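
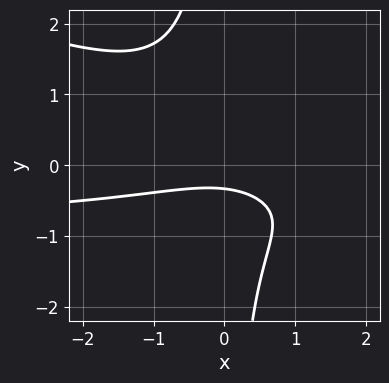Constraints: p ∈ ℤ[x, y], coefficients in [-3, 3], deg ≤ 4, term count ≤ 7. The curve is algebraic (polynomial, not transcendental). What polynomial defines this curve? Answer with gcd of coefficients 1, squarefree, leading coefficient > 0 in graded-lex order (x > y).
x^2*y + 3*x*y^2 + x^2 + 3*y + 1

Degree: no degree-2 curve has this shape, so deg p = 3.
From the axis intercepts and sections: no x-intercept at any integer in the box.
Putting this together gives p.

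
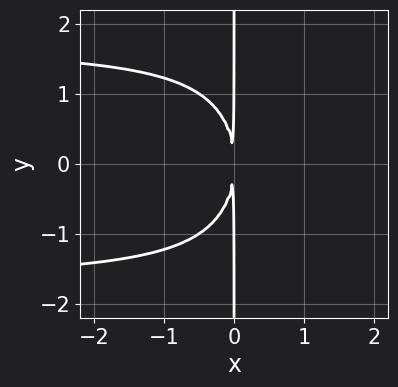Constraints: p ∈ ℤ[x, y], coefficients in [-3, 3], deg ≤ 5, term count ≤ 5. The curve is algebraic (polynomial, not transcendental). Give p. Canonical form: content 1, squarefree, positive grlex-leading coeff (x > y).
x^2*y^2 - x*y^2 - 3*x^2

First, degree: no degree-3 curve has this shape, so deg p = 4.
Next, symmetries: the y ↦ −y reflection is a symmetry, so y appears only in even powers.
Then, from the axis intercepts and sections: the visible y-axis segment lies entirely on the curve.
Finally, fitting integer coefficients to these (and the overall shape) gives p.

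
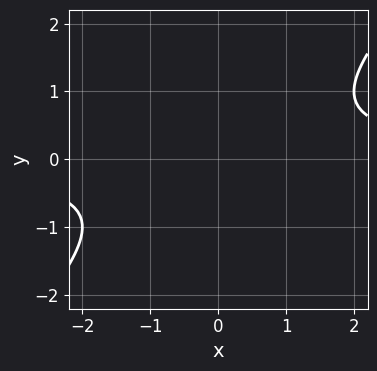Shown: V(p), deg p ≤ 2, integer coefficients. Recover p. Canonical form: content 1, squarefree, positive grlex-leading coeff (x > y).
1. Degree: a generic line meets the curve in up to 2 points, so deg p = 2.
2. Reading off the gridlines: it misses every integer gridline on the x-axis; it misses every integer gridline on the y-axis.
3. Matching integer coefficients to the picture gives p.

x*y - y^2 - 1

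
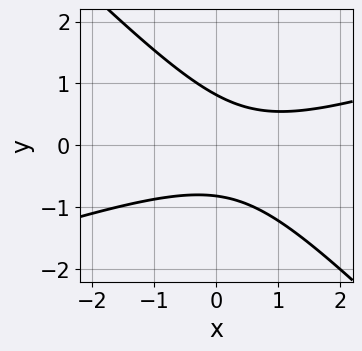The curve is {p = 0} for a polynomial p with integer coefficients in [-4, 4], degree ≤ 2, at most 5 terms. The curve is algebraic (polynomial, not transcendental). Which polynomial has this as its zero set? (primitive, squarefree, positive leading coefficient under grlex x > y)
x^2 - 2*x*y - 3*y^2 - x + 2

(a) The degree is 2 — no degree-1 curve has this shape.
(b) Reading off the gridlines: no x-intercept at any integer in the box.
(c) Together with the visible shape, these determine p as stated.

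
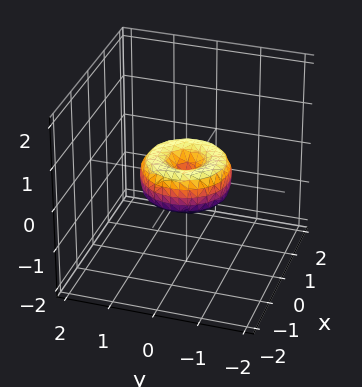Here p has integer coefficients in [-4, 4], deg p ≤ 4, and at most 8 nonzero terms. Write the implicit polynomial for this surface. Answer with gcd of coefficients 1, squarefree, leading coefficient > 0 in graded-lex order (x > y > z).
deg p = 4.
Symmetries: the z-axis is an axis of rotation, so x and y enter only as x² + y².
Against the integer gridlines: a circular section at z = 0 has radius exactly 1; it crosses the z-axis at the gridline z = 0.
Together with the visible shape, these determine p as stated.

x^4 + 2*x^2*y^2 + y^4 - x^2 - y^2 + z^2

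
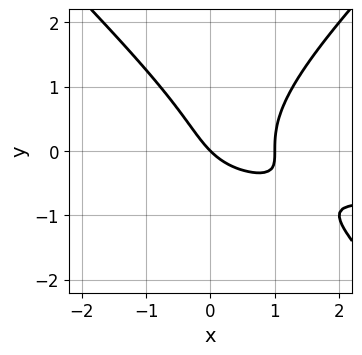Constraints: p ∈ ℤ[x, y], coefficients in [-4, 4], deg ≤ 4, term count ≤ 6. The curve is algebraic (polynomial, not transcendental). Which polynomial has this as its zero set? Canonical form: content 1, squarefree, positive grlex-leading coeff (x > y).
First, the degree is 3 — the shape is more complex than any degree-2 curve.
Then, observable constraints: the x-axis gridline crossings are at x ∈ {0, 1}; one y-axis crossing is at y = 0.
Finally, these observations pin down the coefficients.

x^2*y - y^3 + x^2 - x - y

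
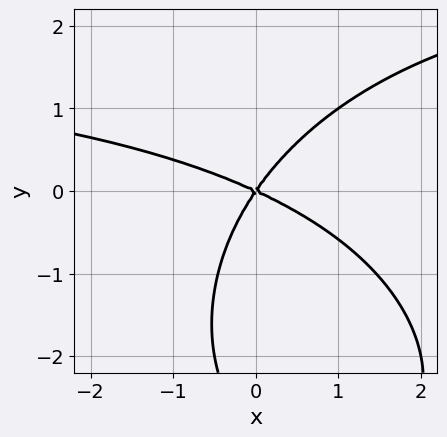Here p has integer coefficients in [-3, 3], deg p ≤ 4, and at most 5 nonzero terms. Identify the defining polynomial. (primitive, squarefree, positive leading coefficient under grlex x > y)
x^2*y + y^3 - 2*x^2 - 3*x*y + 3*y^2

(a) deg p = 3. The shape is more complex than any degree-2 curve.
(b) Reading off the gridlines: it crosses the x-axis at the gridline x = 0; it crosses the y-axis at the gridline y = 0.
(c) Fitting integer coefficients to these (and the overall shape) gives p.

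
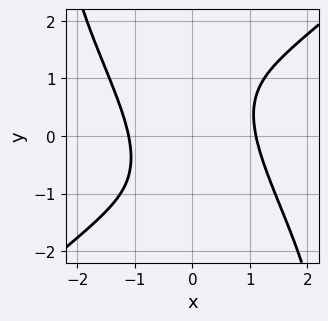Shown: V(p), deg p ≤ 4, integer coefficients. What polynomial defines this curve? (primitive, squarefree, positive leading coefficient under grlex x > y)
2*x^4 - 2*x^2*y^2 - x*y^3 + 2*x*y - 3

1. The degree is 4 — a generic line meets the curve in up to 4 points.
2. Reading off the gridlines: it misses every integer gridline on the y-axis.
3. Fitting integer coefficients to these (and the overall shape) gives p.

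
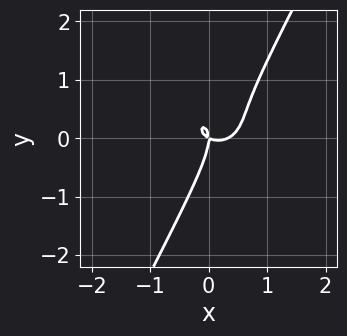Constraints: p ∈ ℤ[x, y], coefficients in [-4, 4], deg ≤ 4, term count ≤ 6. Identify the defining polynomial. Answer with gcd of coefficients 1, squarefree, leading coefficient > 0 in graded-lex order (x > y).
3*x^3 + 3*x*y^2 - 2*y^3 - x^2 - 2*x*y

1. deg p = 3. The shape is more complex than any degree-2 curve.
2. Observable constraints: one y-axis crossing is at y = 0; one x-axis crossing is at x = 0.
3. These observations pin down the coefficients.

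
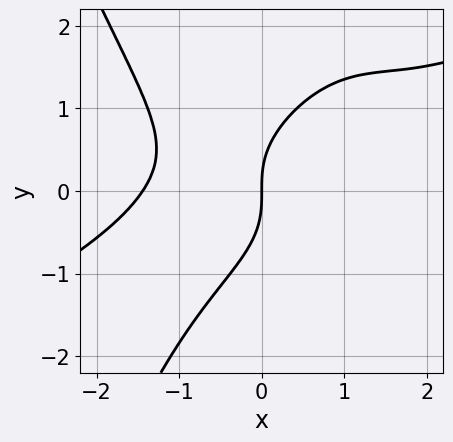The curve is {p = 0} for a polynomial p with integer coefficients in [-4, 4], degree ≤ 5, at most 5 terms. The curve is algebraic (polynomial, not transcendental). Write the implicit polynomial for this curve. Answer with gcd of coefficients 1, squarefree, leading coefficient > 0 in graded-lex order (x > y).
First, degree: a generic line meets the curve in up to 4 points, so deg p = 4.
Next, observable constraints: one y-axis crossing is at y = 0; it crosses the x-axis at the gridline x = 0.
Finally, assembling these constraints gives the stated polynomial.

x^4 - 2*x^3*y + 2*x*y^2 - 2*y^3 + 3*x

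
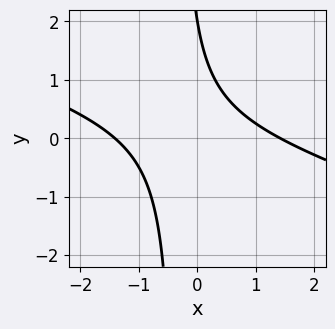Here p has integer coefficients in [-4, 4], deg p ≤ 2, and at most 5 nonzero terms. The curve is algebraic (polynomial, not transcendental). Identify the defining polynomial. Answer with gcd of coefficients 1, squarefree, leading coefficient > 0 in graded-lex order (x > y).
x^2 + 3*x*y + y - 2

First, the degree is 2 — the shape is more complex than any degree-1 curve.
Then, observable constraints: it meets the y-axis at y = 2 (among the integer gridlines).
Finally, solving for integer coefficients yields p as stated.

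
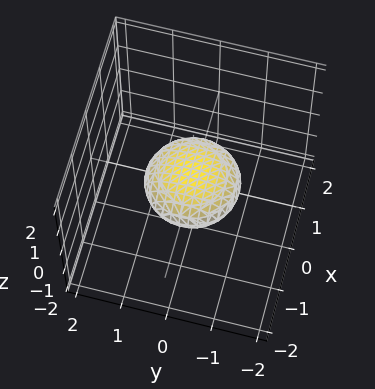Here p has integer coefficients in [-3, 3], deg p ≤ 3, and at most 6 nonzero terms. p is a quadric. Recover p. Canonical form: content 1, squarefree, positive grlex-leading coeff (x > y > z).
1. Degree: bounded and convex; a quadric, so deg p = 2.
2. Symmetries: the z-axis is an axis of rotation, so x and y enter only as x² + y²; the z ↦ −z reflection is a symmetry, so z appears only in even powers.
3. Against the integer gridlines: a circular section at z = 0 has radius exactly 1; the y-axis gridline crossings are at y ∈ {-1, 1}; the x-axis gridline crossings are at x ∈ {-1, 1}.
4. Matching integer coefficients to the picture gives p.

x^2 + y^2 + 3*z^2 - 1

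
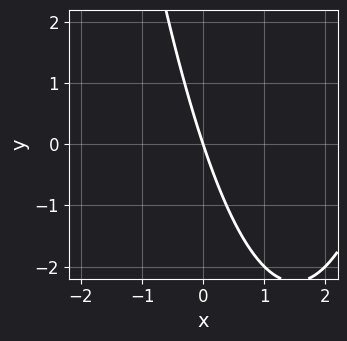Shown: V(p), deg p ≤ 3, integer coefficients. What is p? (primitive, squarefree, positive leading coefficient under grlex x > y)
x^2 - 3*x - y

1. Degree: the shape is more complex than any degree-1 curve, so deg p = 2.
2. From the axis intercepts and sections: one x-axis crossing is at x = 0; one y-axis crossing is at y = 0.
3. Fitting integer coefficients to these (and the overall shape) gives p.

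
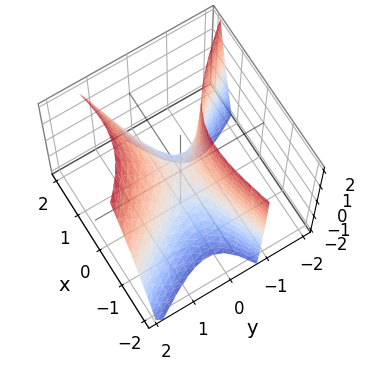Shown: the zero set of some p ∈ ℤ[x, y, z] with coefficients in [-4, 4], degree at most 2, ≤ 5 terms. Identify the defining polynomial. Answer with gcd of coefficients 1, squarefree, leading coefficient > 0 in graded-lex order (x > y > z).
(a) The degree is 2 — a generic line meets the surface in up to 2 points.
(b) Observable constraints: one z-axis crossing is at z = 0; it crosses the y-axis at the gridline y = 0; it meets the x-axis at x = 0 (among the integer gridlines).
(c) Fitting integer coefficients to these (and the overall shape) gives p.

x^2 - 2*x*y - 2*y^2 + y*z + z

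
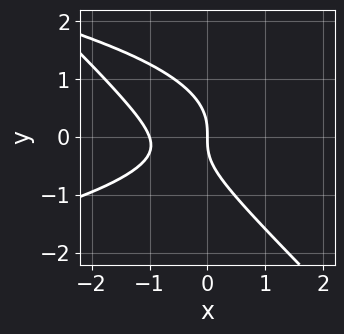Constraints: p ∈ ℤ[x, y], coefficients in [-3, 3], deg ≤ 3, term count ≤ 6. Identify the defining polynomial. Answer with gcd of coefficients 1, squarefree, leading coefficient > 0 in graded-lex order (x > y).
First, the degree is 3 — the shape is more complex than any degree-2 curve.
Then, checking where it meets the axes: it meets the y-axis at y = 0 (among the integer gridlines); among the integer gridlines, it crosses the x-axis at x ∈ {-1, 0}.
Finally, the integer polynomial consistent with all of this is the stated p.

3*x*y^2 + 3*y^3 + 3*x^2 + x*y + 3*x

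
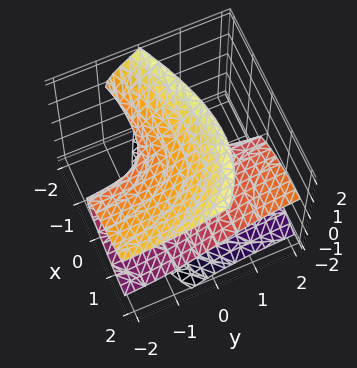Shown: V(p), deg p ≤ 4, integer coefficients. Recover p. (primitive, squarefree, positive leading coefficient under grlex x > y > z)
x^2*z + 3*y*z^2 - 2*z^3 - 2*x*y + 3*z

(a) The degree is 3 — a generic line meets the surface in up to 3 points.
(b) Against the integer gridlines: it meets the z-axis at z = 0 (among the integer gridlines); the visible x-axis segment lies entirely on the surface; the visible y-axis segment lies entirely on the surface.
(c) Solving for integer coefficients yields p as stated.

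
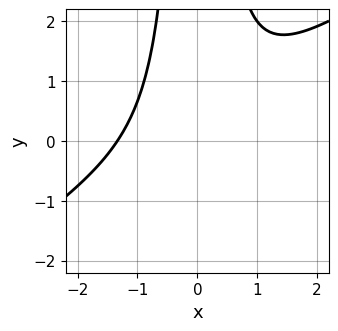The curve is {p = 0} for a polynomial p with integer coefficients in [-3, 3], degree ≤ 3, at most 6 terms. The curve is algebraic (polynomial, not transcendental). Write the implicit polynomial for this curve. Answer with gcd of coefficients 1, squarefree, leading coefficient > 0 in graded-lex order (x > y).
2*x^3 - 3*x^2*y + x^2 + 3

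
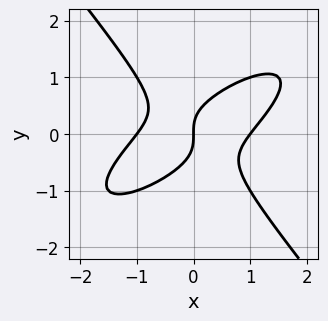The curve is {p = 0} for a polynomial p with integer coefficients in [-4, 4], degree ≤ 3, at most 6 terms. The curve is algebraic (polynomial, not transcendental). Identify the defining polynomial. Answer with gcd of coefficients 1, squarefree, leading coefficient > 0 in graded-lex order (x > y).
2*x^3 - 3*x^2*y + 3*y^3 - 2*x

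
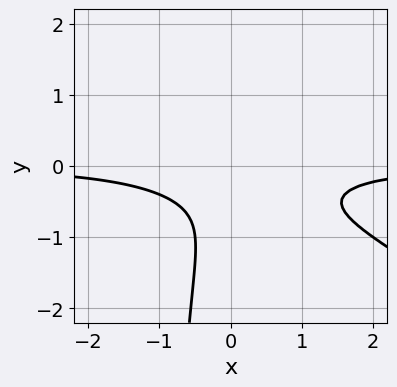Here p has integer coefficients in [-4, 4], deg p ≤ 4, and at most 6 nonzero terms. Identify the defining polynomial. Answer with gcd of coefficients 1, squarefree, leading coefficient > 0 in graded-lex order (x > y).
deg p = 3. No degree-2 curve has this shape.
From the visible intercepts: the curve avoids every integer x-axis point in the box; no y-intercept at any integer in the box.
These observations pin down the coefficients.

2*x^2*y + 3*x*y^2 + 3*y^2 + 3*y + 2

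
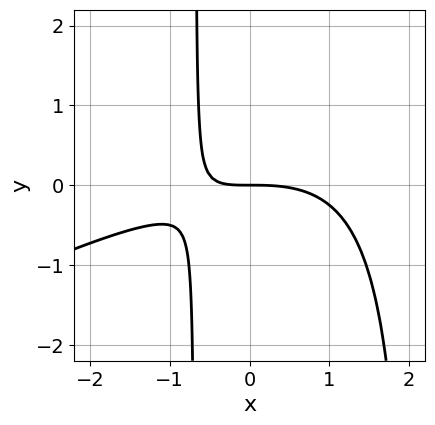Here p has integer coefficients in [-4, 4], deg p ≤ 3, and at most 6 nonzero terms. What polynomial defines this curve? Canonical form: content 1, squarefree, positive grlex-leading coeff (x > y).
x^3 - 2*x^2*y + 3*x*y + 3*y

The degree is 3 — a generic line meets the curve in up to 3 points.
From the axis intercepts and sections: it meets the x-axis at x = 0 (among the integer gridlines); one y-axis crossing is at y = 0.
Together with the visible shape, these determine p as stated.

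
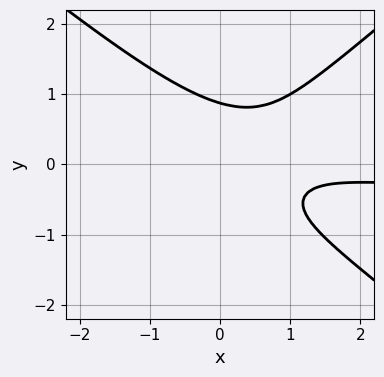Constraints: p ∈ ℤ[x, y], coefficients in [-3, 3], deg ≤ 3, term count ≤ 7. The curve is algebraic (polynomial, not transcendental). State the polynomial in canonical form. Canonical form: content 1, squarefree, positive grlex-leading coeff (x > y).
1. Degree: no degree-2 curve has this shape, so deg p = 3.
2. From the visible intercepts: no x-intercept at any integer in the box.
3. The integer polynomial consistent with all of this is the stated p.

2*x^2*y - 3*y^3 + x^2 - 2*x + 2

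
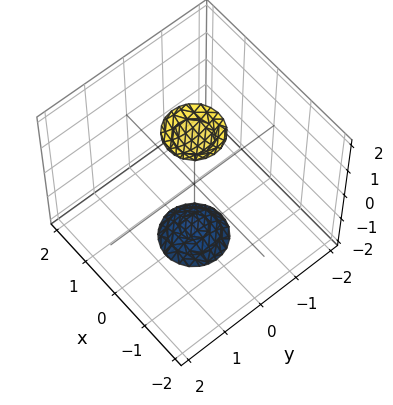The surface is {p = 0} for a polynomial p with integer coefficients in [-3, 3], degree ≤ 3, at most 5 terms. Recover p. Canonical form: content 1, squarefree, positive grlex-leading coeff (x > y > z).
First, the picture has 2 separate pieces. They look like related sheets of one shape, so recover p as a whole.
Next, degree: the shape is more complex than any degree-1 surface, so deg p = 2.
Then, symmetry: every cross-section ⟂ z is a circle, so x, y appear only via x² + y².
Next, from the visible intercepts: no x-intercept at any integer in the box; the surface avoids every integer y-axis point in the box; a circular section at z = -2 has radius between 0 and 1.
Finally, together with the visible shape, these determine p as stated.

3*x^2 + 3*y^2 - z^2 + 3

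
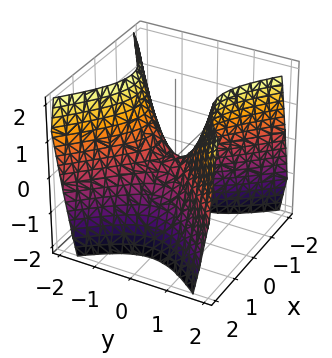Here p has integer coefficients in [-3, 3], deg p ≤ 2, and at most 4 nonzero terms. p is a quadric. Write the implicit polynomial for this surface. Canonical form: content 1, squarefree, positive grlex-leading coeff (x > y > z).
1. The degree is 2 — a saddle surface; a quadric.
2. Symmetries: it's symmetric under x → −x, forcing even powers of x; mirror symmetry y ↦ −y ⇒ only even powers of y.
3. Checking where it meets the axes: it meets the y-axis at y = 0 (among the integer gridlines); one x-axis crossing is at x = 0; one z-axis crossing is at z = 0.
4. Fitting integer coefficients to these (and the overall shape) gives p.

3*x^2 - 3*y^2 + 2*z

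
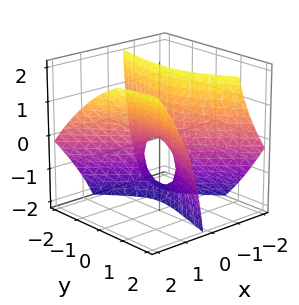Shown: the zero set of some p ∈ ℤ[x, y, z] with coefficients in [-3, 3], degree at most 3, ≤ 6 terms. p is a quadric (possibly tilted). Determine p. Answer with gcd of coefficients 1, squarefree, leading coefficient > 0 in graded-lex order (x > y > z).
Degree: a generic line meets the surface in up to 2 points, so deg p = 2.
Reading off the gridlines: it crosses the x-axis at the gridline x = 0; one y-axis crossing is at y = 0; it crosses the z-axis at the gridline z = 0.
The integer polynomial consistent with all of this is the stated p.

3*x^2 + 2*x*y - 3*x*z - y^2 - z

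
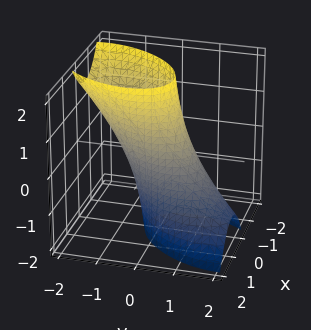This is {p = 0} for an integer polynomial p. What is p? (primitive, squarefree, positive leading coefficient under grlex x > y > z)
3*x^2 - 2*x*y + 2*y^2 + 2*y*z - 2

(a) deg p = 2. The shape is more complex than any degree-1 surface.
(b) Observable constraints: among the integer gridlines, it crosses the y-axis at y ∈ {-1, 1}; it misses every integer gridline on the z-axis.
(c) Assembling these constraints gives the stated polynomial.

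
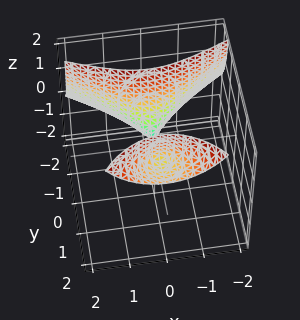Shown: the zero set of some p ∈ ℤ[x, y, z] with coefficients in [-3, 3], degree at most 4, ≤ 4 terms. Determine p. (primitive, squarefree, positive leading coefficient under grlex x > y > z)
y^3 - 2*y^2*z + 2*x^2 + z^2

The picture has 2 separate pieces. Treating them together as one polynomial.
deg p = 3. No degree-2 surface has this shape.
Checking where it meets the axes: it meets the y-axis at y = 0 (among the integer gridlines); one z-axis crossing is at z = 0; it meets the x-axis at x = 0 (among the integer gridlines).
Solving for integer coefficients yields p as stated.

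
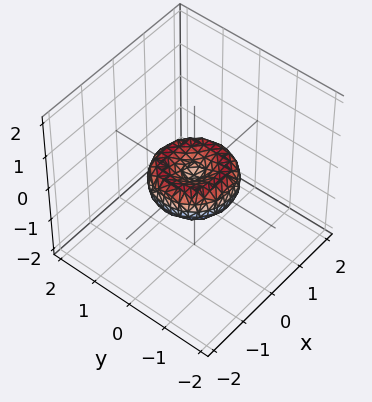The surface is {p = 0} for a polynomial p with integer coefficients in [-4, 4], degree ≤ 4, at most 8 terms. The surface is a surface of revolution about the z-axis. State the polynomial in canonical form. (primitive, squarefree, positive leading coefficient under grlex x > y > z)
2*x^4 + 4*x^2*y^2 + 2*y^4 - 2*x^2 - 2*y^2 + 3*z^2

1. Degree: the shape is more complex than any degree-3 surface, so deg p = 4.
2. Symmetries: the z-axis is an axis of rotation, so x and y enter only as x² + y².
3. Observable constraints: a circular section at z = 0 has radius exactly 1; the x-axis gridline crossings are at x ∈ {-1, 0, 1}; it meets the z-axis at z = 0 (among the integer gridlines); the y-axis gridline crossings are at y ∈ {-1, 0, 1}.
4. These observations pin down the coefficients.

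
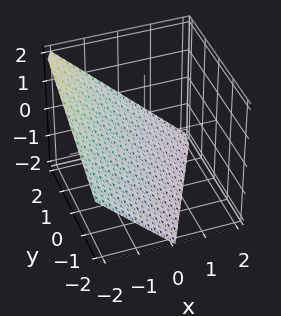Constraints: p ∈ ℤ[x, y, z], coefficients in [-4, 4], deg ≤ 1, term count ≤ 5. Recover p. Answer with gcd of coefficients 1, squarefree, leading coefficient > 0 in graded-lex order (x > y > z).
2*x - y + 2*z + 2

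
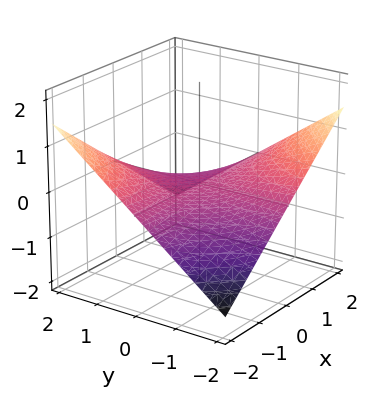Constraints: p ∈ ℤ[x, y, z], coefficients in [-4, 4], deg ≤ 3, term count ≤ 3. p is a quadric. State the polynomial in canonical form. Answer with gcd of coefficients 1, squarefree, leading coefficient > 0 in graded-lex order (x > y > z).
x*y + 3*z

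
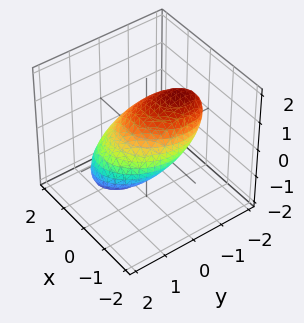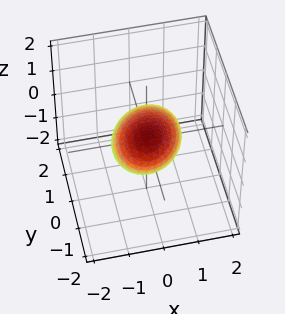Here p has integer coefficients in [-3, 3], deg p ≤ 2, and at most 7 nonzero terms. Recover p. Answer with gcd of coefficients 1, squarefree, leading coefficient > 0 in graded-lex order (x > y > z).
3*x^2 - x*y + 2*y^2 + 3*y*z + 3*z^2 - 3

First, degree: no degree-1 surface has this shape, so deg p = 2.
Next, from the axis intercepts and sections: the z-axis gridline crossings are at z ∈ {-1, 1}; among the integer gridlines, it crosses the x-axis at x ∈ {-1, 1}.
Finally, fitting integer coefficients to these (and the overall shape) gives p.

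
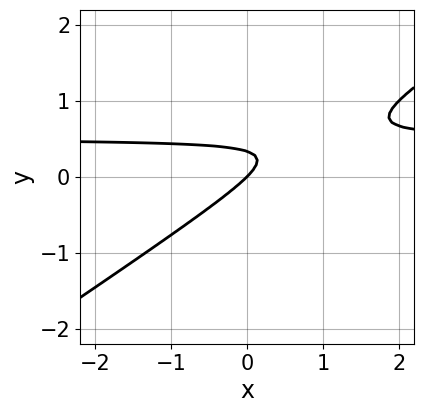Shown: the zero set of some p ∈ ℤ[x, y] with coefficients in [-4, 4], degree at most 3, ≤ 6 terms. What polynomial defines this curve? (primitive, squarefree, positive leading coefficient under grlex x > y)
2*x*y - 3*y^2 - x + y

1. Degree: a generic line meets the curve in up to 2 points, so deg p = 2.
2. From the visible intercepts: it meets the y-axis at y = 0 (among the integer gridlines); it crosses the x-axis at the gridline x = 0.
3. Solving for integer coefficients yields p as stated.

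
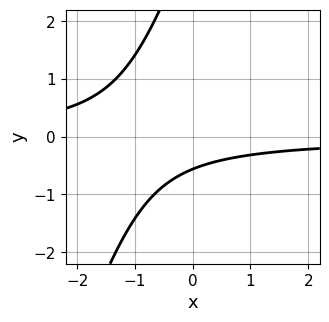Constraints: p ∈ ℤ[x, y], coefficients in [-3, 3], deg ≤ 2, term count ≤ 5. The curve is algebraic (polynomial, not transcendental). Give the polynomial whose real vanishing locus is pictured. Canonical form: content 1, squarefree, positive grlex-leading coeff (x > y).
deg p = 2. No degree-1 curve has this shape.
Checking where it meets the axes: the curve avoids every integer x-axis point in the box.
The integer polynomial consistent with all of this is the stated p.

3*x*y - y^2 + 3*y + 2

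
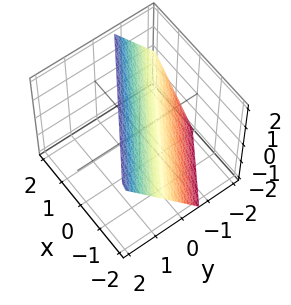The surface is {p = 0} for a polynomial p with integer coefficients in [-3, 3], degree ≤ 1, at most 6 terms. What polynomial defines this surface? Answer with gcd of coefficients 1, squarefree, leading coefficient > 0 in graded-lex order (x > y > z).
2*x + 3*y - 2*z + 2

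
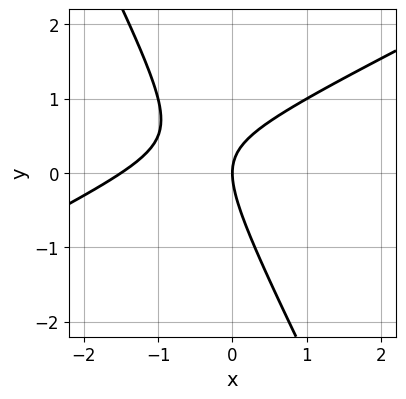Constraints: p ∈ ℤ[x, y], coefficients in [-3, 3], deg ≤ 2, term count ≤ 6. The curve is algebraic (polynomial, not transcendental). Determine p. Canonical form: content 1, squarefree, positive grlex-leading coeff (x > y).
(a) The degree is 2 — no degree-1 curve has this shape.
(b) From the visible intercepts: it meets the x-axis at x = 0 (among the integer gridlines); one y-axis crossing is at y = 0.
(c) These observations pin down the coefficients.

2*x^2 - 3*x*y - 2*y^2 + 3*x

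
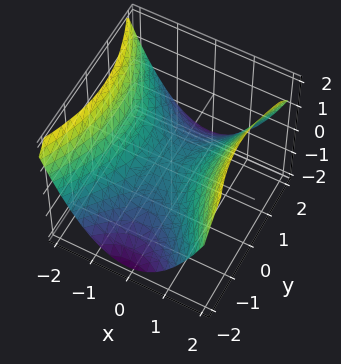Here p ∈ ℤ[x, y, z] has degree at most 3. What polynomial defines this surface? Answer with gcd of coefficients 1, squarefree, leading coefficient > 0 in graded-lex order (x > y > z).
2*x^2 - y^2 - 3*z

1. deg p = 2. A hyperbolic paraboloid; a quadric.
2. Symmetries: mirror symmetry x ↦ −x ⇒ only even powers of x; mirror symmetry y ↦ −y ⇒ only even powers of y.
3. From the visible intercepts: it meets the z-axis at z = 0 (among the integer gridlines); one y-axis crossing is at y = 0.
4. Fitting integer coefficients to these (and the overall shape) gives p.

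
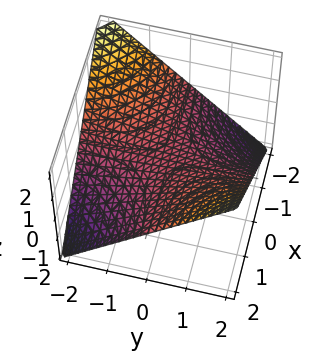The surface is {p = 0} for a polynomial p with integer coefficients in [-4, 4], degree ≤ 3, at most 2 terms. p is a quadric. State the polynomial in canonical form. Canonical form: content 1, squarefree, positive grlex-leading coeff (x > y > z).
x*y - 2*z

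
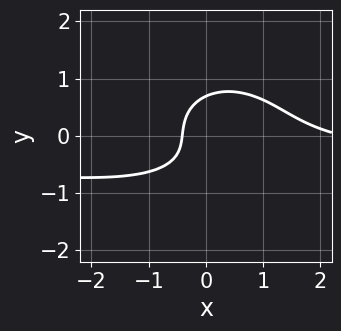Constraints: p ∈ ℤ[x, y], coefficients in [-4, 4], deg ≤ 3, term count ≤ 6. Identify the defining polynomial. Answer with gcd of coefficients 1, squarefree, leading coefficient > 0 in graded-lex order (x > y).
2*x^2*y + 3*y^3 + x^2 - 2*x - 1

(a) The degree is 3 — the shape is more complex than any degree-2 curve.
(b) Putting this together gives p.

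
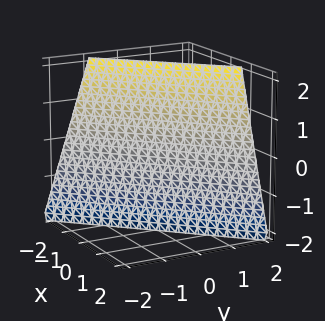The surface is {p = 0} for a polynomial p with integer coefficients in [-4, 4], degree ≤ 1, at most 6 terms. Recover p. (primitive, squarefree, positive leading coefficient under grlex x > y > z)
3*x - 3*y + z + 2

1. Degree: the surface is flat (a plane), so deg p = 1.
2. From the visible intercepts: it meets the z-axis at z = -2 (among the integer gridlines).
3. Solving for integer coefficients yields p as stated.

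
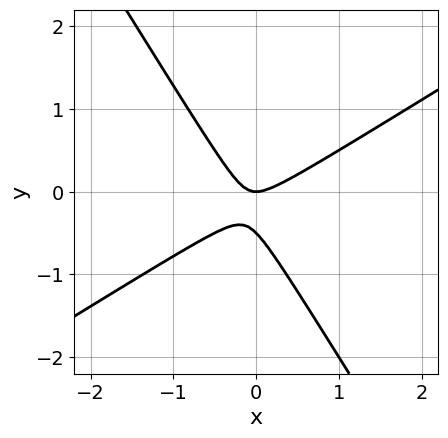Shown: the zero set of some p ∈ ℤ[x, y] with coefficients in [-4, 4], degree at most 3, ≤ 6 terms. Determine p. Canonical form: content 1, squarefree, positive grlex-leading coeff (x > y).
2*x^2 - 2*x*y - 2*y^2 - y

1. Degree: a generic line meets the curve in up to 2 points, so deg p = 2.
2. From the visible intercepts: it crosses the x-axis at the gridline x = 0; it crosses the y-axis at the gridline y = 0.
3. Putting this together gives p.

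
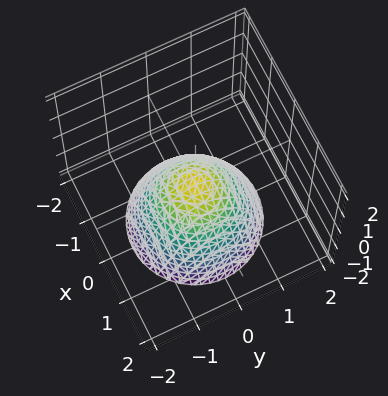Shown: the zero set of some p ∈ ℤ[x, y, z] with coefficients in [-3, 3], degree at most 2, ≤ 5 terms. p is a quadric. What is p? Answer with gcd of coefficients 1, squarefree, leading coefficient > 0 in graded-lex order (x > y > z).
x^2 + y^2 + z

1. The degree is 2 — a single bowl opening along one axis; a quadric.
2. By symmetry, every cross-section ⟂ z is a circle, so x, y appear only via x² + y².
3. Against the integer gridlines: a circular section at z = -2 has radius between 1 and 2; it meets the y-axis at y = 0 (among the integer gridlines); one x-axis crossing is at x = 0.
4. Solving for integer coefficients yields p as stated.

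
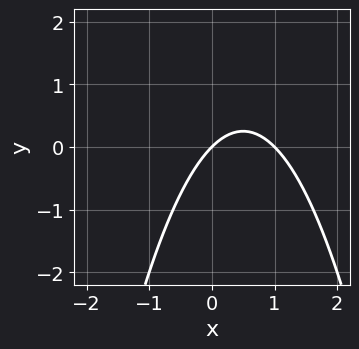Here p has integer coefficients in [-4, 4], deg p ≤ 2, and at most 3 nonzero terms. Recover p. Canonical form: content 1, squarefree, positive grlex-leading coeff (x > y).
The degree is 2 — a generic line meets the curve in up to 2 points.
Checking where it meets the axes: it meets the y-axis at y = 0 (among the integer gridlines); among the integer gridlines, it crosses the x-axis at x ∈ {0, 1}.
Assembling these constraints gives the stated polynomial.

x^2 - x + y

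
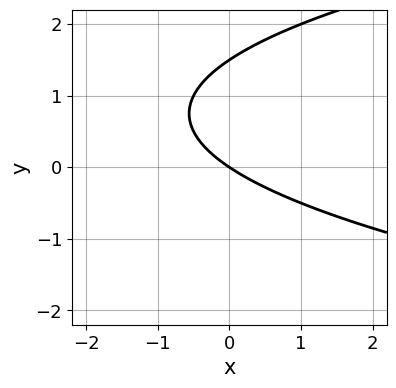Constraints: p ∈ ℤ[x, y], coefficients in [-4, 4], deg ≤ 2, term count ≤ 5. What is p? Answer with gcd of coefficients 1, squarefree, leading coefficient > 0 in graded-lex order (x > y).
2*y^2 - 2*x - 3*y

(a) Degree: no degree-1 curve has this shape, so deg p = 2.
(b) Against the integer gridlines: it meets the y-axis at y = 0 (among the integer gridlines); it crosses the x-axis at the gridline x = 0.
(c) Solving for integer coefficients yields p as stated.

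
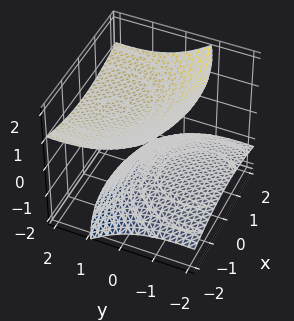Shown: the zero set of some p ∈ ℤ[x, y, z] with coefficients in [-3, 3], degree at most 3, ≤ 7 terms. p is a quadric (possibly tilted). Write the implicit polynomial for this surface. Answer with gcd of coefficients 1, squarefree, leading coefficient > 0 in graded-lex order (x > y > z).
x^2 + y^2 - 3*y*z - 3*z^2 + 3

The picture has 2 separate pieces. Treating them together as one polynomial.
deg p = 2. No degree-1 surface has this shape.
From the visible intercepts: no y-intercept at any integer in the box; the z-axis gridline crossings are at z ∈ {-1, 1}.
These observations pin down the coefficients.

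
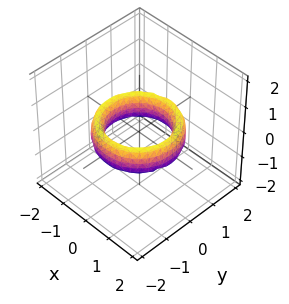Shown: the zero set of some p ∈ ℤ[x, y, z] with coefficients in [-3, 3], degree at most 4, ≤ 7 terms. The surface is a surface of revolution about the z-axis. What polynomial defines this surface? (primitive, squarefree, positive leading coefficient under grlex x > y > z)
1. Degree: a generic line meets the surface in up to 4 points, so deg p = 4.
2. Symmetries: rotational symmetry about the z-axis ⇒ p depends on x, y only through x² + y².
3. From the visible intercepts: a circular section at z = 0 has radius exactly 1; the surface avoids every integer z-axis point in the box.
4. These observations pin down the coefficients. Check: (1, 0, 0) on the x-axis lies on the surface, and p(1, 0, 0) = 0. ✓

x^4 + 2*x^2*y^2 + y^4 - 3*x^2 - 3*y^2 + z^2 + 2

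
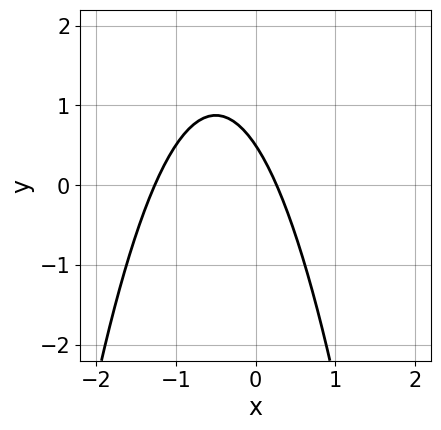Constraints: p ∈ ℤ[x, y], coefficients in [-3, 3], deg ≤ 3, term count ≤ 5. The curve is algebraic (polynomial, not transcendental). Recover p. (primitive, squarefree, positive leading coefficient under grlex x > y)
3*x^2 + 3*x + 2*y - 1

1. The degree is 2 — a generic line meets the curve in up to 2 points.
2. Matching integer coefficients to the picture gives p.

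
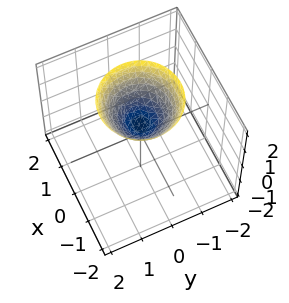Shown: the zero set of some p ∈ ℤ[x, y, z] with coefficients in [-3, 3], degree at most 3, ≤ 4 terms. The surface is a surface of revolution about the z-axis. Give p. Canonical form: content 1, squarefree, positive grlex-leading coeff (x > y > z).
2*x^2 + 2*y^2 - 2*z + 1

deg p = 2. No degree-1 surface has this shape.
By symmetry, the z-axis is an axis of rotation, so x and y enter only as x² + y².
From the visible intercepts: a circular section at z = 1 has radius between 0 and 1; the surface avoids every integer x-axis point in the box; it misses every integer gridline on the y-axis.
Together with the visible shape, these determine p as stated.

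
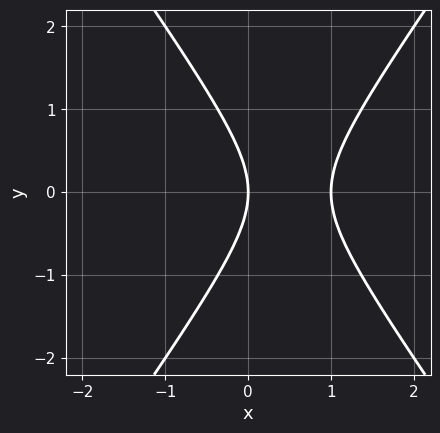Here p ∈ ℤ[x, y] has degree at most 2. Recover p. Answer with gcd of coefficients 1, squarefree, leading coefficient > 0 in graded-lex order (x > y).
2*x^2 - y^2 - 2*x

The degree is 2 — no degree-1 curve has this shape.
Symmetries: the y ↦ −y reflection is a symmetry, so y appears only in even powers.
Observable constraints: one y-axis crossing is at y = 0; among the integer gridlines, it crosses the x-axis at x ∈ {0, 1}.
Putting this together gives p.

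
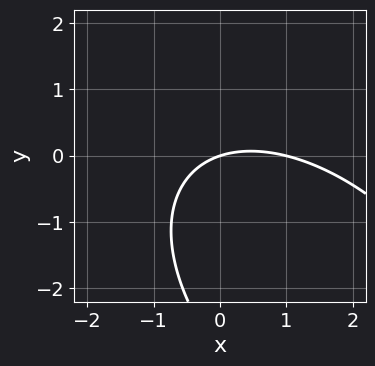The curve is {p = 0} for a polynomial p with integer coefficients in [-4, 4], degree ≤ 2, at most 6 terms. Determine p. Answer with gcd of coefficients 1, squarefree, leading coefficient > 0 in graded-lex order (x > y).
x^2 + x*y + y^2 - x + 3*y

(a) The degree is 2 — the shape is more complex than any degree-1 curve.
(b) Observable constraints: one y-axis crossing is at y = 0; the x-axis gridline crossings are at x ∈ {0, 1}.
(c) These observations pin down the coefficients.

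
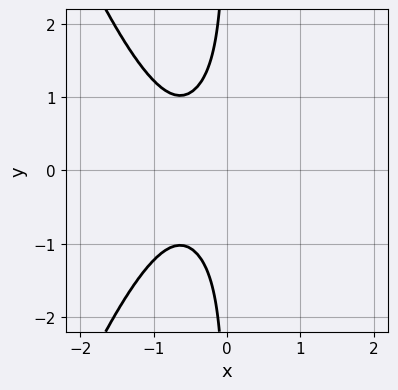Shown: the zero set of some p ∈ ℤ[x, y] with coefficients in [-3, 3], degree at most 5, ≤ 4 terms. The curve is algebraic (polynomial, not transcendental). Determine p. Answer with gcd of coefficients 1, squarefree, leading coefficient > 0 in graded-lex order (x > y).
1. deg p = 4. No degree-3 curve has this shape.
2. Symmetries: mirror symmetry y ↦ −y ⇒ only even powers of y.
3. Observable constraints: no y-intercept at any integer in the box; it misses every integer gridline on the x-axis.
4. Putting this together gives p.

2*x^4 + 2*x*y^2 + 1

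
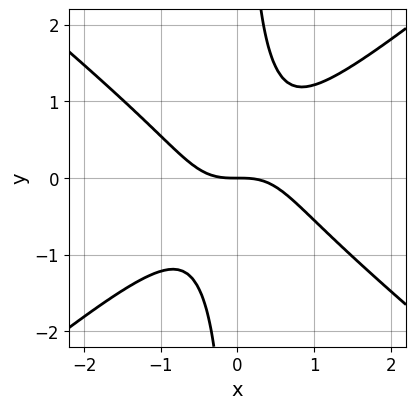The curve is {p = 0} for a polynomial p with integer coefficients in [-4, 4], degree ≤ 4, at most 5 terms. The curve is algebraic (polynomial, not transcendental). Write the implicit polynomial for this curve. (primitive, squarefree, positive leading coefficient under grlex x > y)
1. The degree is 3 — a generic line meets the curve in up to 3 points.
2. From the axis intercepts and sections: it meets the y-axis at y = 0 (among the integer gridlines); it crosses the x-axis at the gridline x = 0.
3. The integer polynomial consistent with all of this is the stated p.

2*x^3 - 3*x*y^2 + 2*y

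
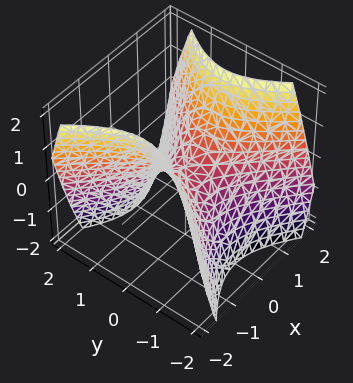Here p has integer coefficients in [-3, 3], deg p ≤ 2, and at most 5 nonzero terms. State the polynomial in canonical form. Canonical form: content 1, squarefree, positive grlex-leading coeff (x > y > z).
x^2 - y^2 - z

Degree: a saddle surface; a quadric, so deg p = 2.
Symmetries: the x ↦ −x reflection is a symmetry, so x appears only in even powers; it's symmetric under y → −y, forcing even powers of y.
Observable constraints: it meets the y-axis at y = 0 (among the integer gridlines); it meets the z-axis at z = 0 (among the integer gridlines).
Solving for integer coefficients yields p as stated.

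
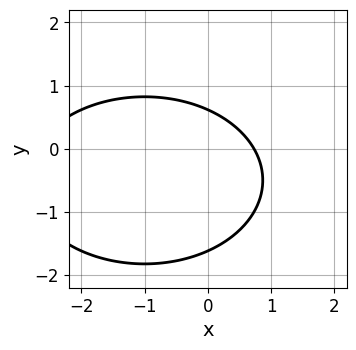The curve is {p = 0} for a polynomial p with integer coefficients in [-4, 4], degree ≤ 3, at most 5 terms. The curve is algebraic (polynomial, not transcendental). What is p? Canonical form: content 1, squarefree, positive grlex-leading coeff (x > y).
(a) deg p = 2.
(b) Solving for integer coefficients yields p as stated.

x^2 + 2*y^2 + 2*x + 2*y - 2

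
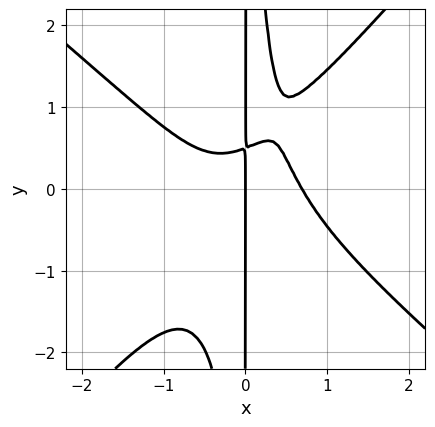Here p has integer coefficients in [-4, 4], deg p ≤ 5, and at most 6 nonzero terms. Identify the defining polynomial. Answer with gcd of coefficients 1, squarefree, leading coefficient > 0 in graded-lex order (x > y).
3*x^4 + x^3*y - 3*x^2*y^2 + 2*x*y - x

First, the degree is 4 — no degree-3 curve has this shape.
Then, from the visible intercepts: it meets the x-axis at x = 0 (among the integer gridlines); the visible y-axis segment lies entirely on the curve.
Finally, together with the visible shape, these determine p as stated.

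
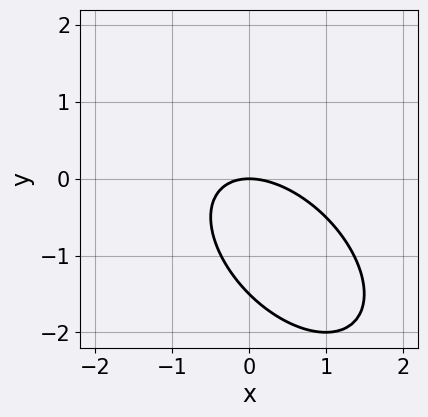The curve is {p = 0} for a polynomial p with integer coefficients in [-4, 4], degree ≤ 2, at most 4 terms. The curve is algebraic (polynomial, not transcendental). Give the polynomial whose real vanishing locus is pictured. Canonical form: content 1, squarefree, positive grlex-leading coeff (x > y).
2*x^2 + 2*x*y + 2*y^2 + 3*y

1. Degree: a generic line meets the curve in up to 2 points, so deg p = 2.
2. Observable constraints: one y-axis crossing is at y = 0; it meets the x-axis at x = 0 (among the integer gridlines).
3. Matching integer coefficients to the picture gives p.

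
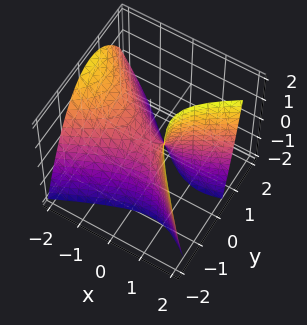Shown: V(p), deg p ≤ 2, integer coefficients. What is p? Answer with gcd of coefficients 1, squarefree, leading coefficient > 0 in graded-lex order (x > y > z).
First, deg p = 2. No degree-1 surface has this shape.
Next, against the integer gridlines: one x-axis crossing is at x = 0; one y-axis crossing is at y = 0.
Finally, the integer polynomial consistent with all of this is the stated p.

x^2 - x*y + x*z - 2*y^2 - z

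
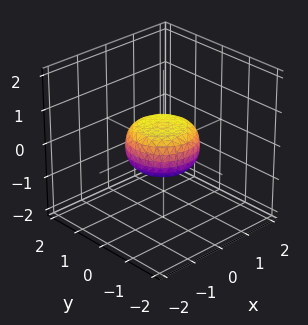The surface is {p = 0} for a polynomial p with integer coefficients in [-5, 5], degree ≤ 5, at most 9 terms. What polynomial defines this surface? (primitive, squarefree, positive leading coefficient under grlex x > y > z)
1. Degree: the shape is more complex than any degree-3 surface, so deg p = 4.
2. Symmetries: rotational symmetry about the z-axis ⇒ p depends on x, y only through x² + y².
3. Observable constraints: the x-axis gridline crossings are at x ∈ {-1, 1}; the y-axis gridline crossings are at y ∈ {-1, 1}; a circular section at z = 0 has radius exactly 1.
4. Assembling these constraints gives the stated polynomial.

2*x^4 + 4*x^2*y^2 + 2*y^4 - x^2 - y^2 + 3*z^2 - 1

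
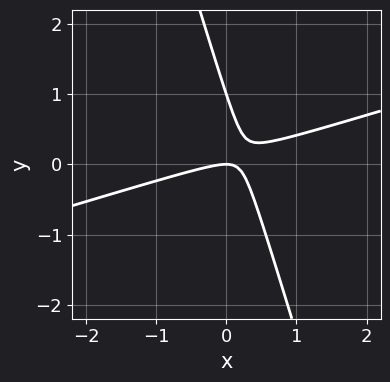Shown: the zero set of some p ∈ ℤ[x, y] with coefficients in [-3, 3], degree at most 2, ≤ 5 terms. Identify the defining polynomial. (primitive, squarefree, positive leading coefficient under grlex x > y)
x^2 - 3*x*y - y^2 + y

1. Degree: no degree-1 curve has this shape, so deg p = 2.
2. Reading off the gridlines: it meets the x-axis at x = 0 (among the integer gridlines); the y-axis gridline crossings are at y ∈ {0, 1}.
3. Assembling these constraints gives the stated polynomial.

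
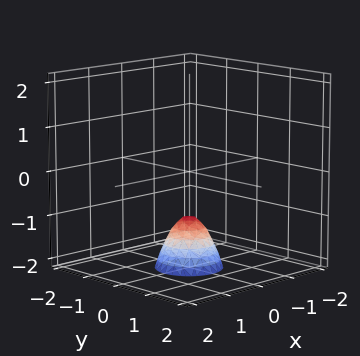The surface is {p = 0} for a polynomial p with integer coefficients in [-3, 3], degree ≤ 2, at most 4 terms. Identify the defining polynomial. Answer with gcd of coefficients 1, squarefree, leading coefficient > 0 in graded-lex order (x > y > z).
(a) deg p = 2.
(b) By symmetry, the surface is invariant under rotation about z: p = q(x² + y², z).
(c) From the axis intercepts and sections: it misses every integer gridline on the x-axis; it crosses the z-axis at the gridline z = -1; a circular section at z = -2 has radius between 0 and 1; no y-intercept at any integer in the box.
(d) Solving for integer coefficients yields p as stated.

2*x^2 + 2*y^2 + z + 1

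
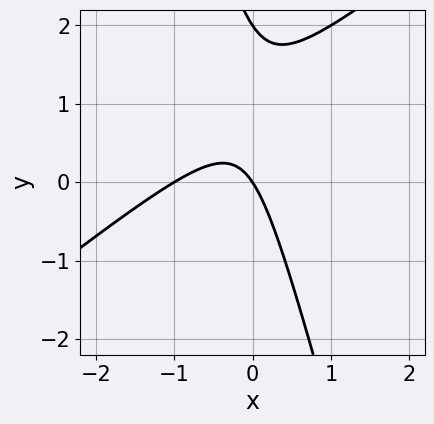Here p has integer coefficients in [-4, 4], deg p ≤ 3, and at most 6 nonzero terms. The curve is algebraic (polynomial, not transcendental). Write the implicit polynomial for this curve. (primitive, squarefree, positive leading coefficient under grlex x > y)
3*x^2 - 3*x*y - y^2 + 3*x + 2*y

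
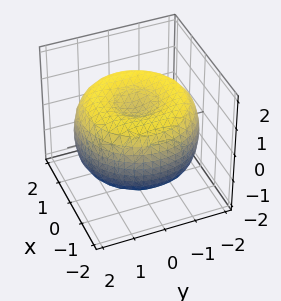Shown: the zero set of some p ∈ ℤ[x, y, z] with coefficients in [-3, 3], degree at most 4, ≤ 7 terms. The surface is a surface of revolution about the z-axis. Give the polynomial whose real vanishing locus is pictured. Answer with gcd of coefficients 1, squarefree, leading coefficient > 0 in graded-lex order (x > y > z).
x^4 + 2*x^2*y^2 + y^4 - 3*x^2 - 3*y^2 + 3*z^2 - 2

Degree: the shape is more complex than any degree-3 surface, so deg p = 4.
Symmetry: the z-axis is an axis of rotation, so x and y enter only as x² + y².
From the axis intercepts and sections: a circular section at z = 1 has radius between 0 and 1.
Together with the visible shape, these determine p as stated.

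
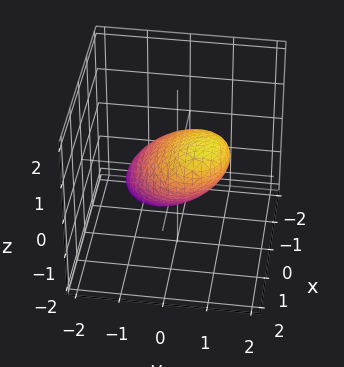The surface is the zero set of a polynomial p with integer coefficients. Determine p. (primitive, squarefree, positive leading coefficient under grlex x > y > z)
1. Degree: the shape is more complex than any degree-1 surface, so deg p = 2.
2. Observable constraints: among the integer gridlines, it crosses the z-axis at z ∈ {-1, 1}; among the integer gridlines, it crosses the y-axis at y ∈ {-1, 1}.
3. The integer polynomial consistent with all of this is the stated p.

2*x^2 - 3*x*z + 3*y^2 - 3*y*z + 3*z^2 - 3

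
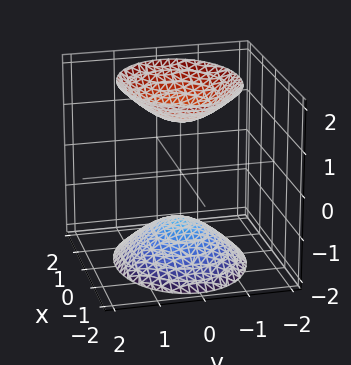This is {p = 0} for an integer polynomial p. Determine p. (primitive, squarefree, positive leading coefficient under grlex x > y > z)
(a) I count 2 distinct pieces.
(b) deg p = 2.
(c) Symmetries: the y ↦ −y reflection is a symmetry, so y appears only in even powers; the x ↦ −x reflection is a symmetry, so x appears only in even powers; mirror symmetry z ↦ −z ⇒ only even powers of z.
(d) Against the integer gridlines: it misses every integer gridline on the y-axis; the surface avoids every integer x-axis point in the box.
(e) These observations pin down the coefficients.

2*x^2 + 3*y^2 - 2*z^2 + 3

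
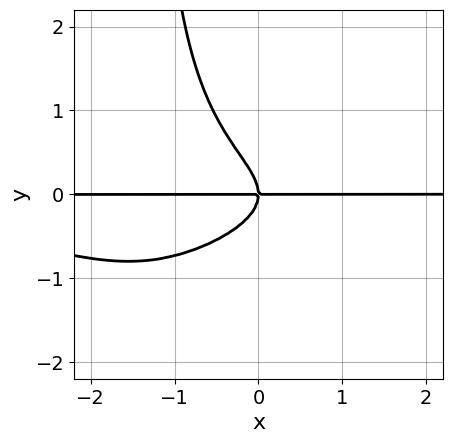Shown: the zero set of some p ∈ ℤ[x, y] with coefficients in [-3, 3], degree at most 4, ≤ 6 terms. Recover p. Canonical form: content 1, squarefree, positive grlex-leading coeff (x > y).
x^2*y^2 - 2*x*y^3 - x*y^2 - 3*y^3 - 2*x*y

(a) Degree: a generic line meets the curve in up to 4 points, so deg p = 4.
(b) Against the integer gridlines: it meets the y-axis at y = 0 (among the integer gridlines); every point of the x-axis in the box is on the curve.
(c) The integer polynomial consistent with all of this is the stated p.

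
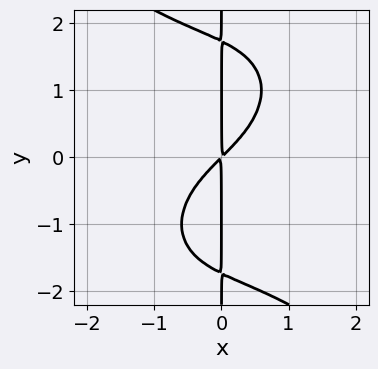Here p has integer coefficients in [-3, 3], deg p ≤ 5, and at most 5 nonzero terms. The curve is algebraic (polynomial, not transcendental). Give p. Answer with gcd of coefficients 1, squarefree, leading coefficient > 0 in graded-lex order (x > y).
First, the degree is 4 — a generic line meets the curve in up to 4 points.
Next, from the visible intercepts: every point of the y-axis in the box is on the curve.
Finally, the integer polynomial consistent with all of this is the stated p.

x^4 + x*y^3 + 3*x^2 - 3*x*y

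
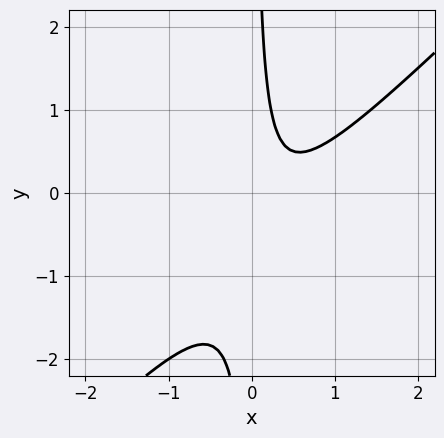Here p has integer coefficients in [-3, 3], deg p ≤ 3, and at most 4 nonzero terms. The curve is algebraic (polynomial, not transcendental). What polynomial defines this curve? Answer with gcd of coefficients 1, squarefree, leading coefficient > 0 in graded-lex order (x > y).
3*x^2 - 3*x*y - 2*x + 1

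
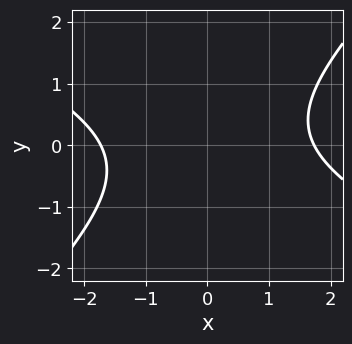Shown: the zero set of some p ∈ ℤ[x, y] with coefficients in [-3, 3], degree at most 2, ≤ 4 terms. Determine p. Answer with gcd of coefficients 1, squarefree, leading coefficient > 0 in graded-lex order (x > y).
x^2 + x*y - 2*y^2 - 3

First, degree: a generic line meets the curve in up to 2 points, so deg p = 2.
Next, checking where it meets the axes: the curve avoids every integer y-axis point in the box.
Finally, these observations pin down the coefficients.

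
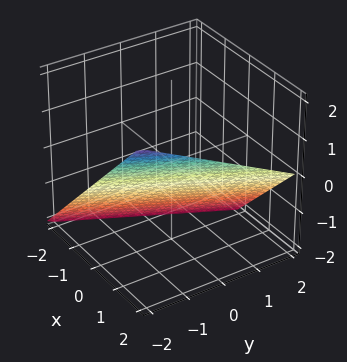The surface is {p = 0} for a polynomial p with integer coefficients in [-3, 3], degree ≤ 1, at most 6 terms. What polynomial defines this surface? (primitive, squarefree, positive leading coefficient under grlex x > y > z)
2*x - y - 2*z - 2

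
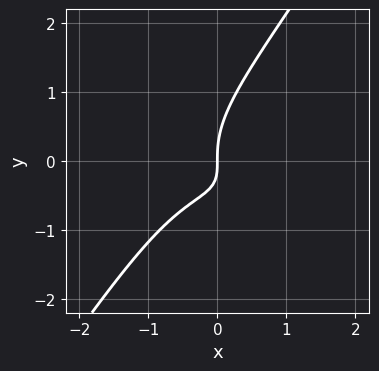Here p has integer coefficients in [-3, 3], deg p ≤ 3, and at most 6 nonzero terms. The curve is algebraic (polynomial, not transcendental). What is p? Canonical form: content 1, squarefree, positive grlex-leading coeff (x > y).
2*x^3 + 2*x*y^2 - 2*y^3 + 3*x*y + 2*x

Degree: a generic line meets the curve in up to 3 points, so deg p = 3.
From the visible intercepts: it meets the x-axis at x = 0 (among the integer gridlines); it meets the y-axis at y = 0 (among the integer gridlines).
Together with the visible shape, these determine p as stated.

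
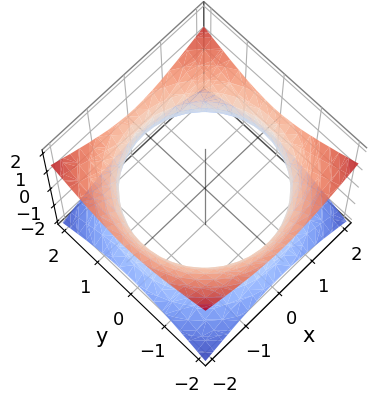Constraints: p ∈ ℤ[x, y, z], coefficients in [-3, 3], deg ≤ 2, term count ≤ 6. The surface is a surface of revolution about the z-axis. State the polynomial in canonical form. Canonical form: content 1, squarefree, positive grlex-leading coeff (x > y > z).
x^2 + y^2 - 2*z^2 - 3

First, degree: the shape is more complex than any degree-1 surface, so deg p = 2.
Next, by symmetry, the surface is invariant under rotation about z: p = q(x² + y², z).
Next, checking where it meets the axes: it misses every integer gridline on the z-axis; a circular section at z = 0 has radius between 1 and 2.
Finally, solving for integer coefficients yields p as stated.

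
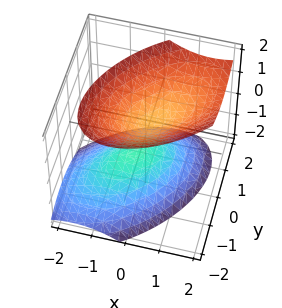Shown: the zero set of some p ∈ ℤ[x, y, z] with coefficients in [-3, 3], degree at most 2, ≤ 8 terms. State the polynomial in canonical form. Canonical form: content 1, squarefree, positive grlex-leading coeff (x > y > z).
First, the picture has 2 separate pieces.
Next, degree: the shape is more complex than any degree-1 surface, so deg p = 2.
Next, reading off the gridlines: no x-intercept at any integer in the box; it misses every integer gridline on the y-axis.
Finally, solving for integer coefficients yields p as stated.

2*x^2 - 2*x*y - x*z + 2*y^2 - 2*z^2 + 1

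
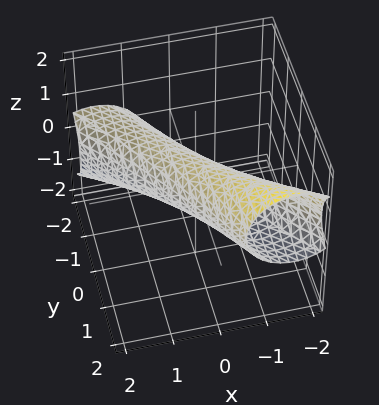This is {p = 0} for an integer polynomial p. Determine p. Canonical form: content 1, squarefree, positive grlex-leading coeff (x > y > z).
2*x^2 + 3*x*y + y^2 - y*z + 2*z^2 - 1

1. The degree is 2 — no degree-1 surface has this shape.
2. Reading off the gridlines: among the integer gridlines, it crosses the y-axis at y ∈ {-1, 1}.
3. Fitting integer coefficients to these (and the overall shape) gives p.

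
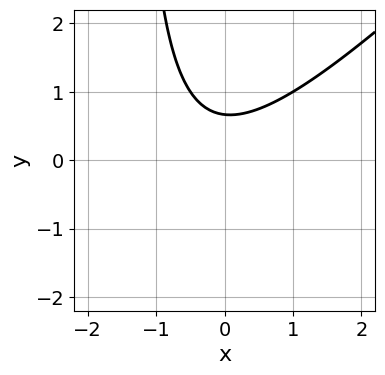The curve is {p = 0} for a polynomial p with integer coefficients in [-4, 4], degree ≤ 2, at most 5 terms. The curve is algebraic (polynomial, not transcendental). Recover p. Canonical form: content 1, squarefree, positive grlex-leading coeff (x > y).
2*x^2 - 2*x*y + x - 3*y + 2

First, deg p = 2. No degree-1 curve has this shape.
Next, from the visible intercepts: it misses every integer gridline on the x-axis.
Finally, matching integer coefficients to the picture gives p.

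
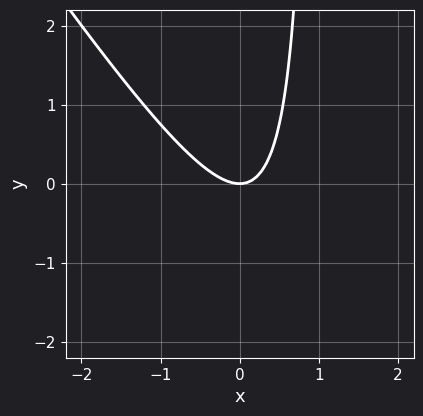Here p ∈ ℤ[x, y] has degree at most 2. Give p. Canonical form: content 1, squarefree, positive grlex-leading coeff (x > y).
3*x^2 + 2*x*y - 2*y

1. deg p = 2. The shape is more complex than any degree-1 curve.
2. Checking where it meets the axes: one y-axis crossing is at y = 0; one x-axis crossing is at x = 0.
3. Together with the visible shape, these determine p as stated.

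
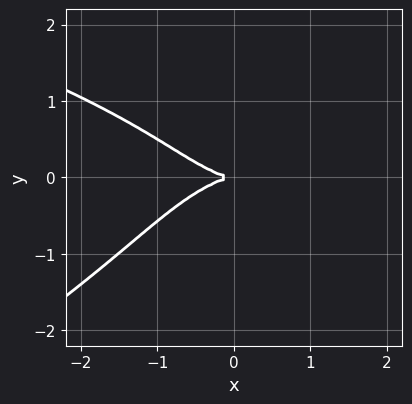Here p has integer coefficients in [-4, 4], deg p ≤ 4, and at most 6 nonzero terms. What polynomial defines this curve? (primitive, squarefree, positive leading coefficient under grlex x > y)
1. deg p = 4.
2. Checking where it meets the axes: it crosses the y-axis at the gridline y = 0; one x-axis crossing is at x = 0.
3. These observations pin down the coefficients.

x*y^3 - 2*y^4 - x^3 - 3*y^2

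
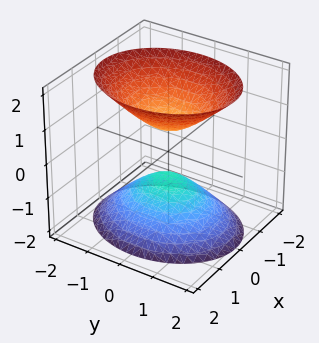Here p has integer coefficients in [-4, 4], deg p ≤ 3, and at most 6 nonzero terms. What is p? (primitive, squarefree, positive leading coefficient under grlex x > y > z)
(a) The picture has 2 separate pieces. They look like related sheets of one shape, so recover p as a whole.
(b) The degree is 2 — two sheets facing apart; a quadric.
(c) Symmetries: mirror symmetry x ↦ −x ⇒ only even powers of x; it's symmetric under y → −y, forcing even powers of y; it's symmetric under z → −z, forcing even powers of z.
(d) Against the integer gridlines: no y-intercept at any integer in the box; the surface avoids every integer x-axis point in the box.
(e) These observations pin down the coefficients.

3*x^2 + 2*y^2 - 2*z^2 + 1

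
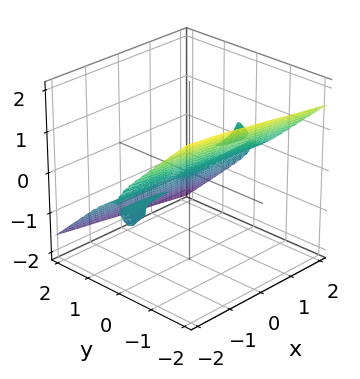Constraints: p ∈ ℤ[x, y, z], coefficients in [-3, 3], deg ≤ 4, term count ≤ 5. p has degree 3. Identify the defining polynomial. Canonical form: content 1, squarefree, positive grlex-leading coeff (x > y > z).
x*y*z - 2*y^3 - 3*z^3

1. I count 3 distinct pieces.
2. deg p = 3.
3. Reading off the gridlines: one y-axis crossing is at y = 0; the visible x-axis segment lies entirely on the surface; one z-axis crossing is at z = 0.
4. Together with the visible shape, these determine p as stated.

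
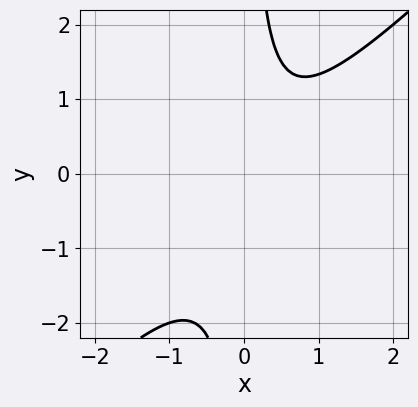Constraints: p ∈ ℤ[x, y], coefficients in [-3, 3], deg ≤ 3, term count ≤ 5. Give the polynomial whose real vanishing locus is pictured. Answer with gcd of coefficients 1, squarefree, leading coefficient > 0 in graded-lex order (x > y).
1. deg p = 2.
2. From the axis intercepts and sections: the curve avoids every integer y-axis point in the box; the curve avoids every integer x-axis point in the box.
3. Putting this together gives p.

3*x^2 - 3*x*y - x + 2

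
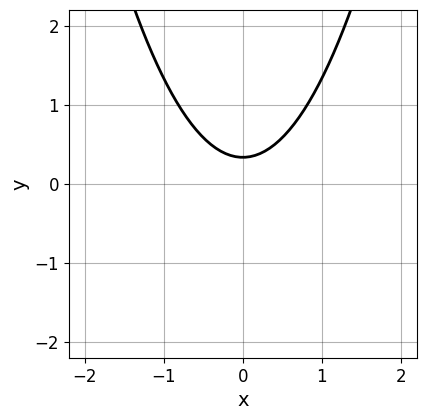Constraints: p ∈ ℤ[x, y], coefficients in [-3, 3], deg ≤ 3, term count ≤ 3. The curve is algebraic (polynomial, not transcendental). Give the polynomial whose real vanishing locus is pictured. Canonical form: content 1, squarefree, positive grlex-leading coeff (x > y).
3*x^2 - 3*y + 1

1. Degree: a generic line meets the curve in up to 2 points, so deg p = 2.
2. Symmetries: it's symmetric under x → −x, forcing even powers of x.
3. Observable constraints: the curve avoids every integer x-axis point in the box.
4. Together with the visible shape, these determine p as stated.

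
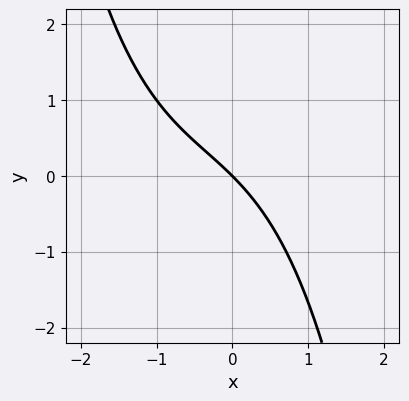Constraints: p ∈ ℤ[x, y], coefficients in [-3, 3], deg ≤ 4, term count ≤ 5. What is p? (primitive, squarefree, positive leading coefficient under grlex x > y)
x^3 + x^2 + 3*x + 3*y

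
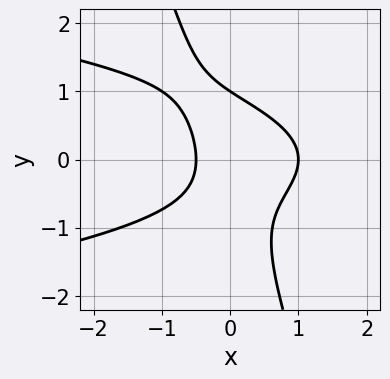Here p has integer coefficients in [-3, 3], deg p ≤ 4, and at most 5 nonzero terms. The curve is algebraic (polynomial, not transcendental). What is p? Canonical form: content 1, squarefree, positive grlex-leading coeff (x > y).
1. The degree is 3 — no degree-2 curve has this shape.
2. From the axis intercepts and sections: it meets the y-axis at y = 1 (among the integer gridlines); one x-axis crossing is at x = 1.
3. The integer polynomial consistent with all of this is the stated p.

3*x*y^2 + y^3 + 2*x^2 - x - 1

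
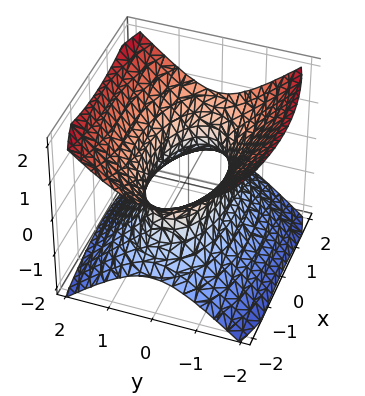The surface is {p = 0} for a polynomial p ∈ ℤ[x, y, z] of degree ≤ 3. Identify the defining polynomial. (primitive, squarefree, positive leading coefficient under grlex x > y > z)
First, deg p = 2.
Then, symmetries: the x ↦ −x reflection is a symmetry, so x appears only in even powers; the y ↦ −y reflection is a symmetry, so y appears only in even powers; mirror symmetry z ↦ −z ⇒ only even powers of z.
Then, reading off the gridlines: it misses every integer gridline on the z-axis.
Finally, putting this together gives p.

x^2 + 3*y^2 - 3*z^2 - 2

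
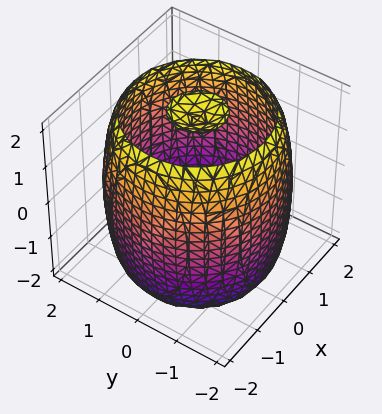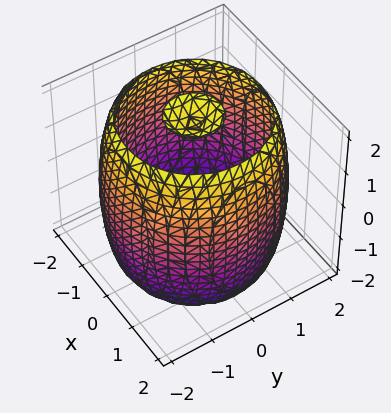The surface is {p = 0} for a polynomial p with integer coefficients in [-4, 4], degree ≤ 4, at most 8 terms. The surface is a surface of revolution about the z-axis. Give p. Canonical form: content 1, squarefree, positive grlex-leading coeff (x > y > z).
x^4 + 2*x^2*y^2 + y^4 - 3*x^2 - 3*y^2 + z^2 - 3

(a) There are 3 components. They look like related sheets of one shape, so recover p as a whole.
(b) Degree: a generic line meets the surface in up to 4 points, so deg p = 4.
(c) Symmetries: the z-axis is an axis of rotation, so x and y enter only as x² + y².
(d) Observable constraints: a circular section at z = 1 has radius between 1 and 2.
(e) Putting this together gives p.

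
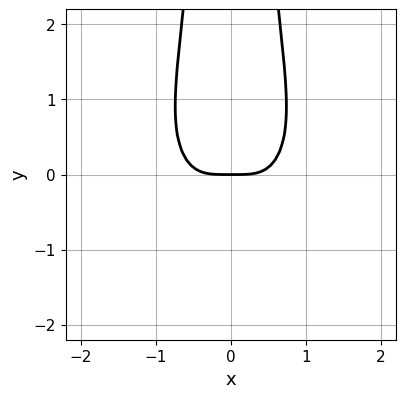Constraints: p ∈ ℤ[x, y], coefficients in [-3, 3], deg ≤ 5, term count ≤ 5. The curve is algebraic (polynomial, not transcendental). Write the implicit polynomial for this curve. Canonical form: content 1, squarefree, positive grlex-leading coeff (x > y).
1. deg p = 4.
2. Symmetries: the x ↦ −x reflection is a symmetry, so x appears only in even powers.
3. Checking where it meets the axes: it crosses the x-axis at the gridline x = 0; one y-axis crossing is at y = 0.
4. Fitting integer coefficients to these (and the overall shape) gives p.

3*x^4 + 2*x^2*y^2 - 2*y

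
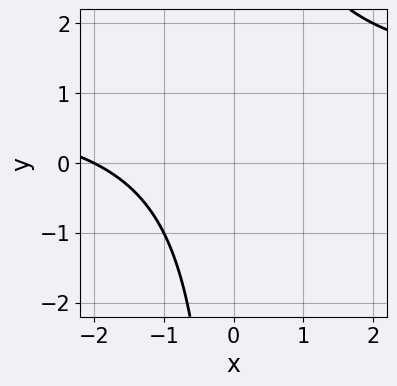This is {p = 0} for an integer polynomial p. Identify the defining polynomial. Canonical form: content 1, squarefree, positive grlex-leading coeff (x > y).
deg p = 2. The shape is more complex than any degree-1 curve.
Against the integer gridlines: it misses every integer gridline on the y-axis; it crosses the x-axis at the gridline x = -2.
Solving for integer coefficients yields p as stated.

x*y - x - 2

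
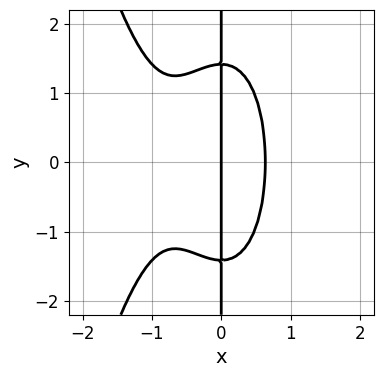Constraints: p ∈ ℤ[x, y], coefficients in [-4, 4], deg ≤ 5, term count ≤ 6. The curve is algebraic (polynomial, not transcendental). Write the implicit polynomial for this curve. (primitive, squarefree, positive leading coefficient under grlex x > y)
3*x^4 + 3*x^3 + x*y^2 - 2*x

(a) deg p = 4. No degree-3 curve has this shape.
(b) Symmetries: the y ↦ −y reflection is a symmetry, so y appears only in even powers.
(c) Against the integer gridlines: every point of the y-axis in the box is on the curve; it meets the x-axis at x = 0 (among the integer gridlines).
(d) Together with the visible shape, these determine p as stated.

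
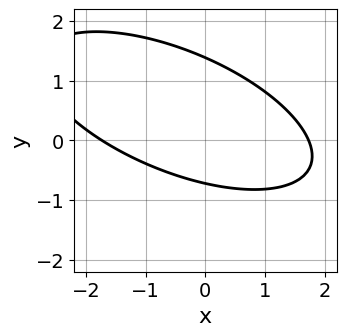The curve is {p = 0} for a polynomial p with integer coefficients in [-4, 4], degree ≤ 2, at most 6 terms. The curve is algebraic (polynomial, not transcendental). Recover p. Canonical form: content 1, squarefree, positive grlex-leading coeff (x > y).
x^2 + 2*x*y + 3*y^2 - 2*y - 3

Degree: a generic line meets the curve in up to 2 points, so deg p = 2.
Matching integer coefficients to the picture gives p.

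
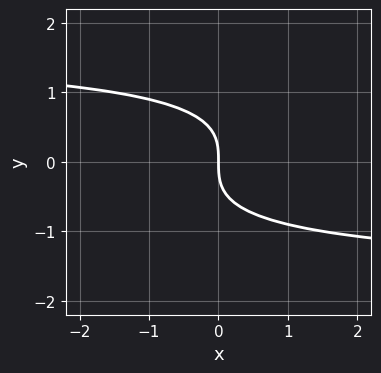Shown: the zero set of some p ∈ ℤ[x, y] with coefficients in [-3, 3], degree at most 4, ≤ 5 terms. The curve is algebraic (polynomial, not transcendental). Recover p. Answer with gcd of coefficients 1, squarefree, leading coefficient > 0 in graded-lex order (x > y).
x*y^2 - 3*y^3 - 3*x

The degree is 3 — no degree-2 curve has this shape.
Against the integer gridlines: it meets the x-axis at x = 0 (among the integer gridlines); one y-axis crossing is at y = 0.
Assembling these constraints gives the stated polynomial.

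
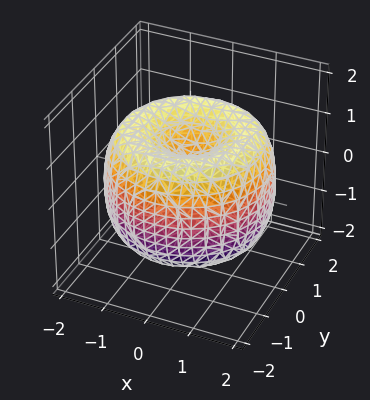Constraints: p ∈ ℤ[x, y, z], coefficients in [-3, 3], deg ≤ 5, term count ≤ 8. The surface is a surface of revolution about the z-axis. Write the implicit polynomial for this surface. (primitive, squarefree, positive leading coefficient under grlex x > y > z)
Degree: a generic line meets the surface in up to 4 points, so deg p = 4.
By symmetry, the z-axis is an axis of rotation, so x and y enter only as x² + y².
From the axis intercepts and sections: a circular section at z = 0 has radius between 1 and 2.
Assembling these constraints gives the stated polynomial.

x^4 + 2*x^2*y^2 + y^4 - 3*x^2 - 3*y^2 + 2*z^2 - 1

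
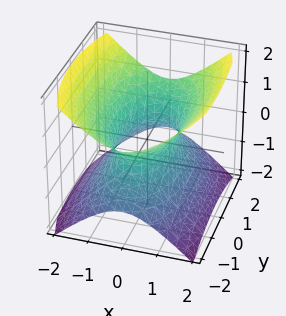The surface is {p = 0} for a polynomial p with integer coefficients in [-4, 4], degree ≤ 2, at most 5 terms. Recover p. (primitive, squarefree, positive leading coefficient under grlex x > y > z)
1. The degree is 2 — an hourglass — one-sheet hyperboloid; a quadric.
2. Symmetries: it's symmetric under y → −y, forcing even powers of y; mirror symmetry x ↦ −x ⇒ only even powers of x; mirror symmetry z ↦ −z ⇒ only even powers of z.
3. Against the integer gridlines: the surface avoids every integer z-axis point in the box.
4. The integer polynomial consistent with all of this is the stated p.

3*x^2 + y^2 - 3*z^2 - 2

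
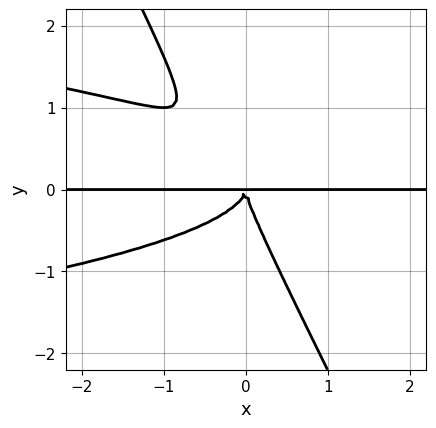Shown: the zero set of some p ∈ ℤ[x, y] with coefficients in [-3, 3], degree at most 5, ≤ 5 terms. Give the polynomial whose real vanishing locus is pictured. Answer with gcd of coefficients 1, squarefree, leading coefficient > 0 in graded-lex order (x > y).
2*x*y^3 + y^4 + x^2*y

First, degree: the shape is more complex than any degree-3 curve, so deg p = 4.
Next, from the visible intercepts: every point of the x-axis in the box is on the curve.
Finally, assembling these constraints gives the stated polynomial.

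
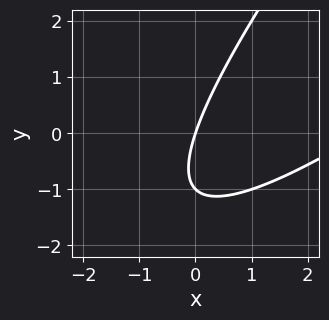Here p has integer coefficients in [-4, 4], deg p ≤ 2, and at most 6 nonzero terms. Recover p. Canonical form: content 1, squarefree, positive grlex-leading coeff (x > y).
First, degree: no degree-1 curve has this shape, so deg p = 2.
Then, from the axis intercepts and sections: the y-axis gridline crossings are at y ∈ {-1, 0}; it meets the x-axis at x = 0 (among the integer gridlines).
Finally, putting this together gives p.

x^2 - 2*x*y + y^2 - 3*x + y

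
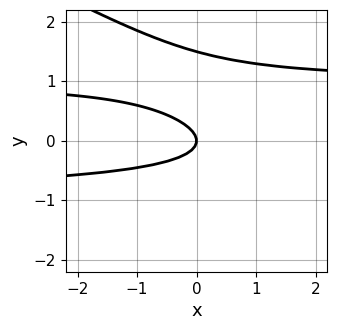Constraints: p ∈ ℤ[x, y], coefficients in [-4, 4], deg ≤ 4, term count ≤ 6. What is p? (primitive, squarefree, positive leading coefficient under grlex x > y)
x*y^2 + 2*y^3 - 3*y^2 - x

First, deg p = 3. A generic line meets the curve in up to 3 points.
Then, against the integer gridlines: one y-axis crossing is at y = 0; it meets the x-axis at x = 0 (among the integer gridlines).
Finally, assembling these constraints gives the stated polynomial.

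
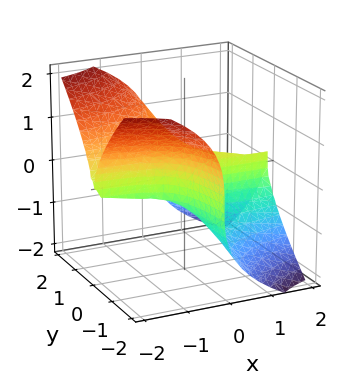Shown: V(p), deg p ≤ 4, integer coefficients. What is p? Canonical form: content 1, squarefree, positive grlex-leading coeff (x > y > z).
3*x*y^2 + 2*z^3 - y

(a) deg p = 3. A generic line meets the surface in up to 3 points.
(b) Checking where it meets the axes: one z-axis crossing is at z = 0; one y-axis crossing is at y = 0.
(c) Matching integer coefficients to the picture gives p. Check: (-2, 0, 0) on the x-axis lies on the surface, and p(-2, 0, 0) = 0. ✓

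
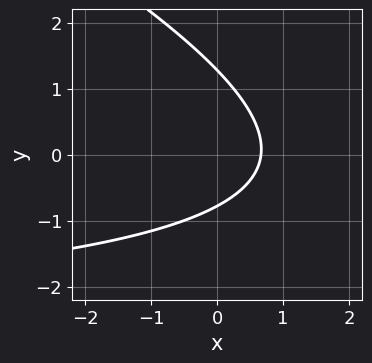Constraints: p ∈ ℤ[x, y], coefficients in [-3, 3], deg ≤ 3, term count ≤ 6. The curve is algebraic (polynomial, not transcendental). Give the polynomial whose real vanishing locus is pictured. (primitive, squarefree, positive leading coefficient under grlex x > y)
x*y + 2*y^2 + 3*x - y - 2

First, deg p = 2. A generic line meets the curve in up to 2 points.
Finally, solving for integer coefficients yields p as stated.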